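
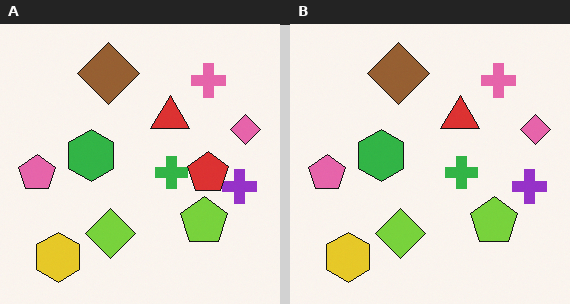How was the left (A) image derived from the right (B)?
Overlaid with an additional red pentagon.

A red pentagon appears in the left (A) image that is absent from the right (B).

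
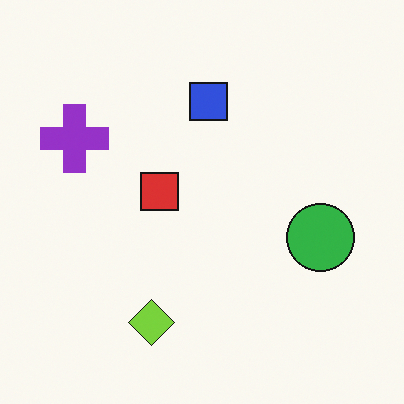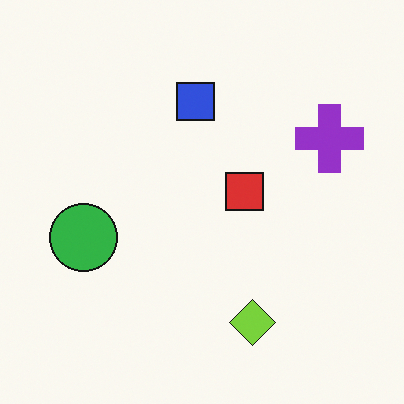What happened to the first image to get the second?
The image was flipped horizontally (left ↔ right).

The purple cross is in the left of the first image and the right of the second — shapes on opposite sides of the vertical midline have swapped in a mirror flip.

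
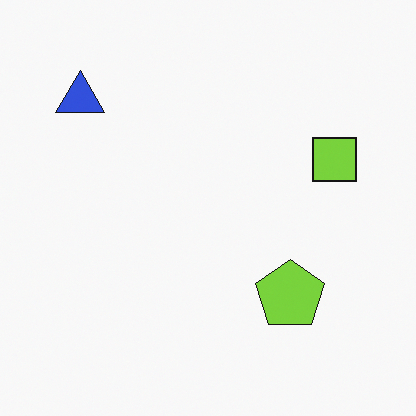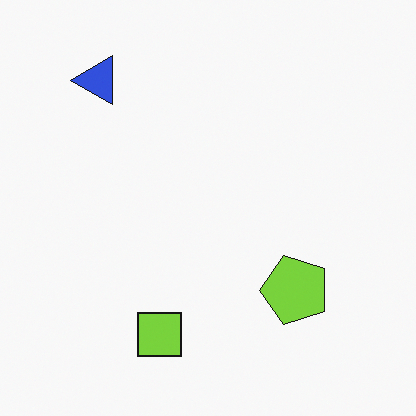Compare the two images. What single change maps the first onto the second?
The second image is the first transposed (reflected across the top-left ↔ bottom-right diagonal).

Shapes have swapped their row and column positions — what was in the top-right is now in the bottom-left — a diagonal reflection.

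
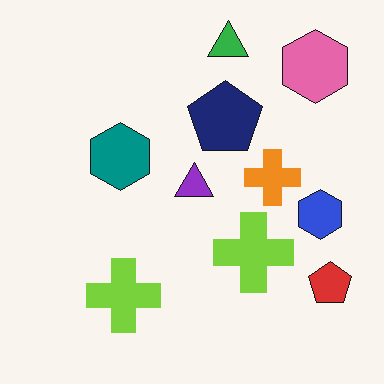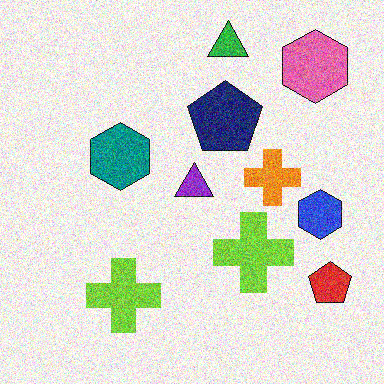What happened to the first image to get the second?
The transformation is: degraded with strong gaussian noise.

Random speckle covers the whole image, including the flat background.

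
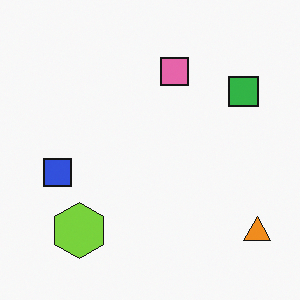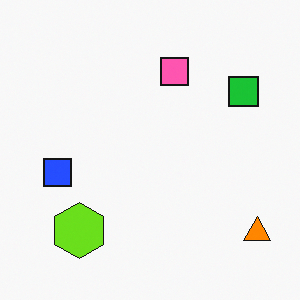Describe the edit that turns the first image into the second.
The transformation is: slightly oversaturated.

All colors are more vivid — a global saturation change.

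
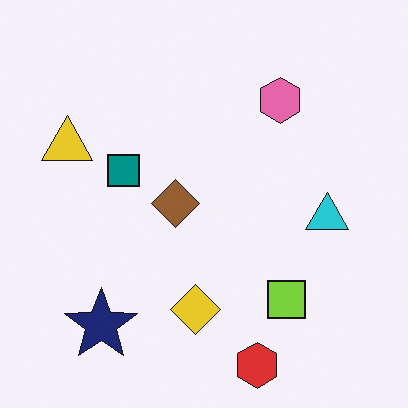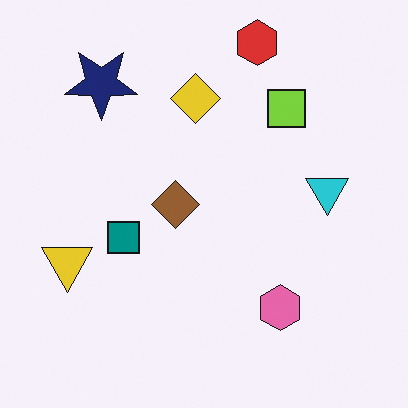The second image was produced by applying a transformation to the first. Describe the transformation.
The image was flipped vertically (top ↔ bottom).

The red hexagon is in the bottom of the first image and the top of the second — shapes on opposite sides of the horizontal midline have swapped in a mirror flip.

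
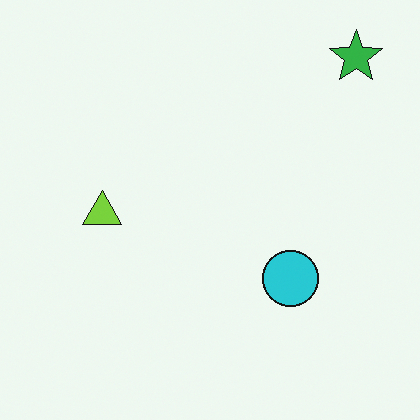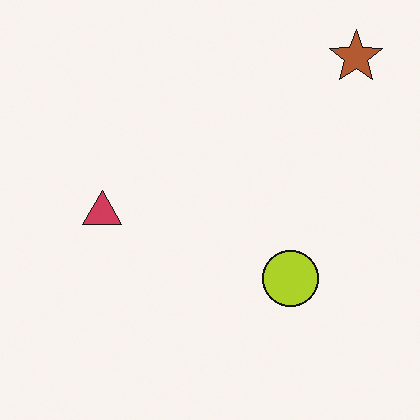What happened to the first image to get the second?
This is the original image hue-shifted by a large amount.

Every shape's color has rotated by the same amount around the hue wheel — a uniform hue shift.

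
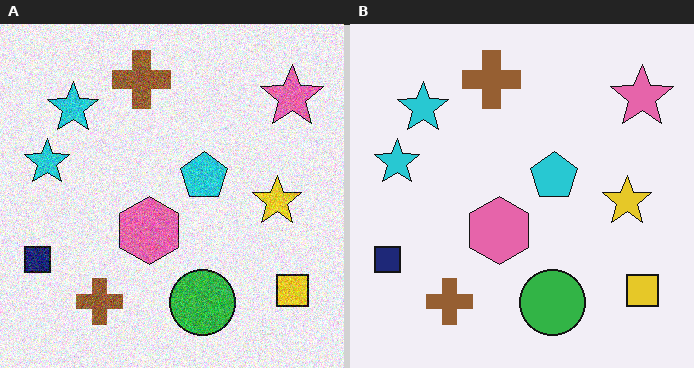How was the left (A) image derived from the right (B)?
The transformation is: degraded with moderate additive noise.

Random speckle covers the whole image, including the flat background.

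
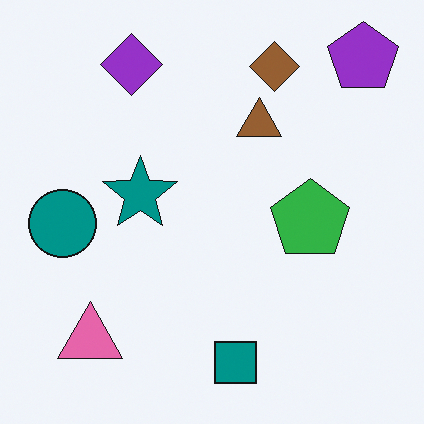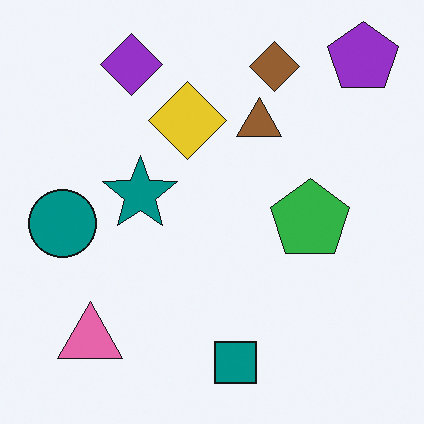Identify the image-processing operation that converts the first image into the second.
It was overlaid with an additional yellow diamond.

A yellow diamond appears in the second image that is absent from the first.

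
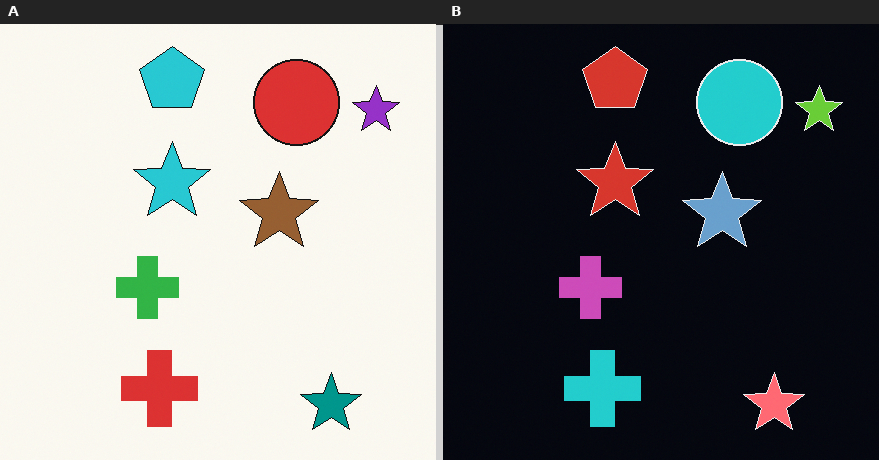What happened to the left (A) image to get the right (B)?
Color-inverted (negative).

The light background has become dark and every shape's color is its complement — a photographic negative.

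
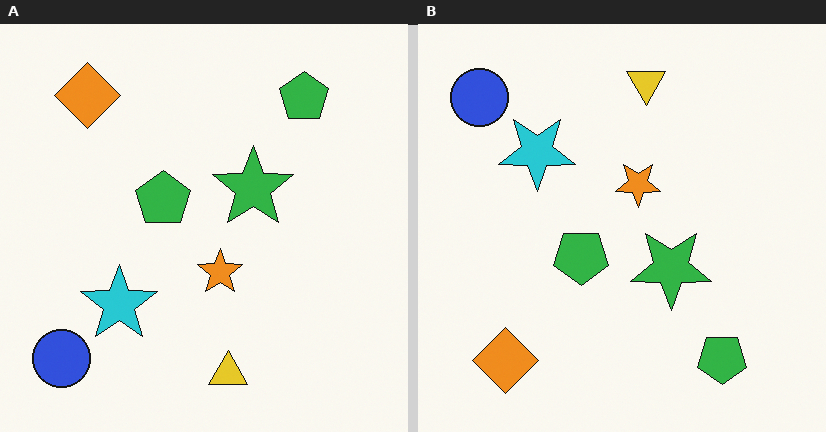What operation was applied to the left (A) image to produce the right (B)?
The transformation is: flipped vertically (top ↔ bottom).

The yellow triangle is in the bottom of the left (A) image and the top of the right (B) — shapes on opposite sides of the horizontal midline have swapped in a mirror flip.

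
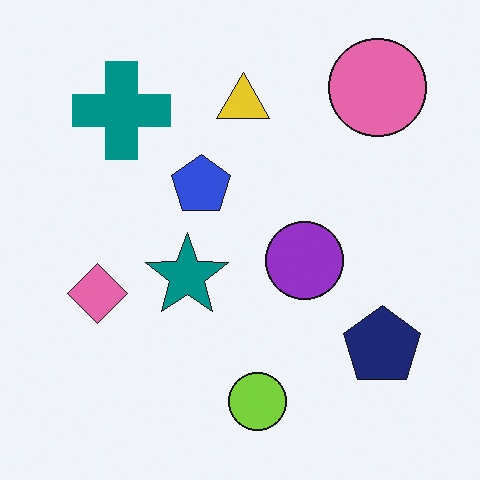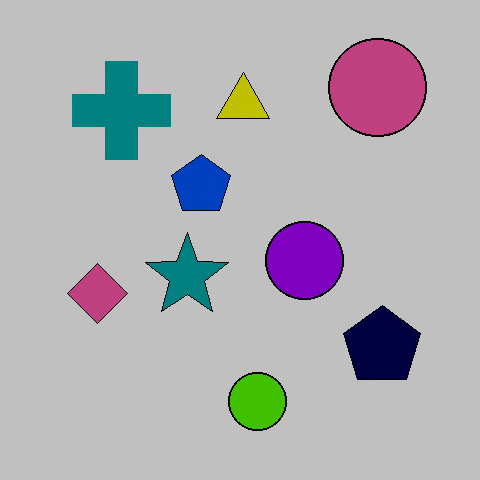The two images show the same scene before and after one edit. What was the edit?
The transformation is: aggressively posterized.

Each flat color has snapped to a coarser quantized level — most visibly, the near-white background has dropped to a flat grey.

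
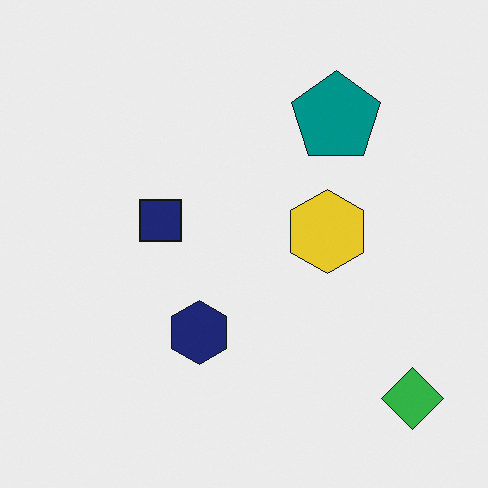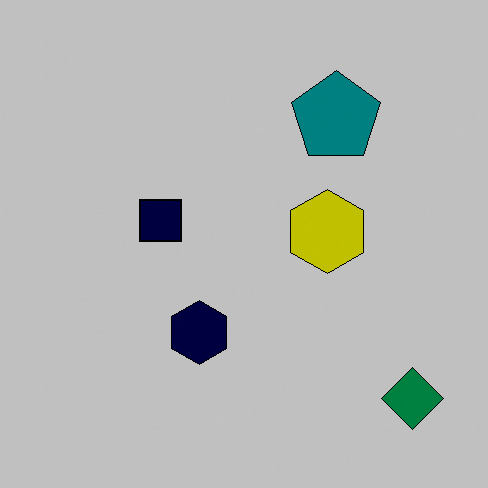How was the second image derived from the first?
It was aggressively posterized.

Each flat color has snapped to a coarser quantized level — most visibly, the near-white background has dropped to a flat grey.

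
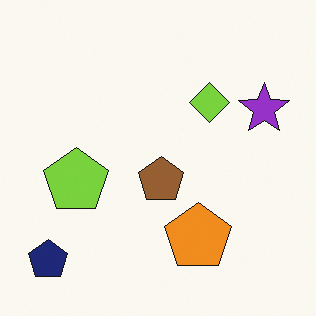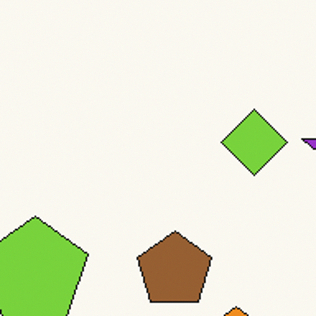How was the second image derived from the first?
Cropped to a noticeably smaller region and rescaled.

The visible shapes are larger and the field of view is narrower; shapes near the original edges may be partly or wholly outside the frame — a crop-and-rescale.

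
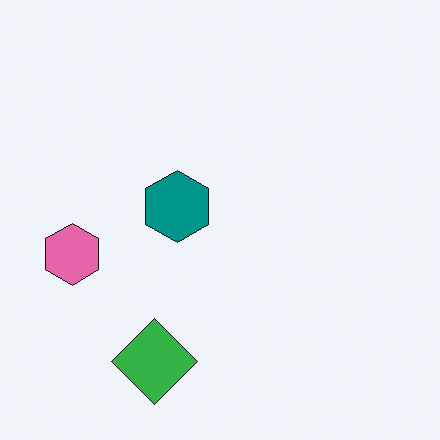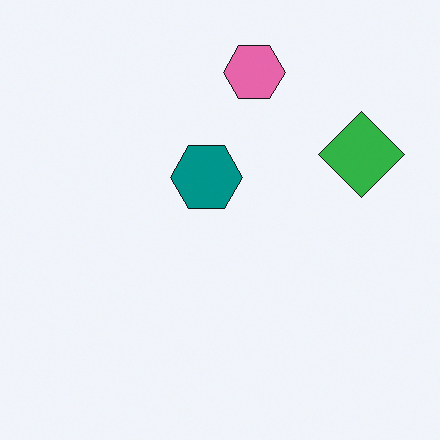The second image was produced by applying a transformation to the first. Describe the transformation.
Transposed (reflected across the top-left ↔ bottom-right diagonal).

Shapes have swapped their row and column positions — what was in the top-right is now in the bottom-left — a diagonal reflection.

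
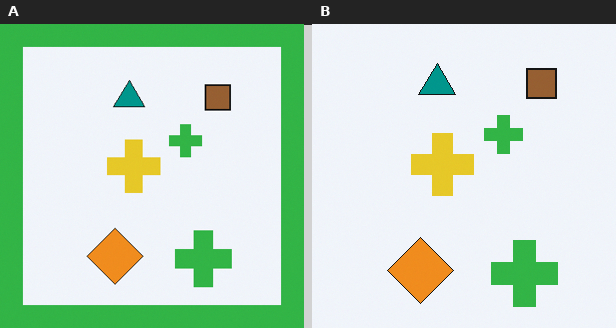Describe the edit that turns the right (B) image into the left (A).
The image was framed with a green border.

A solid green frame runs around the edge of the left (A) image, with the content slightly shrunk inside it.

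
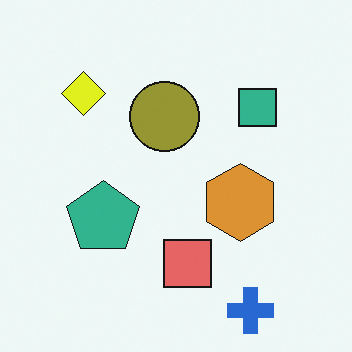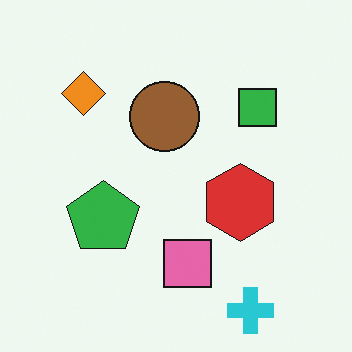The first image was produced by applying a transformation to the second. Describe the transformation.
The transformation is: hue-shifted by a small amount.

Every shape's color has rotated by the same amount around the hue wheel — a uniform hue shift.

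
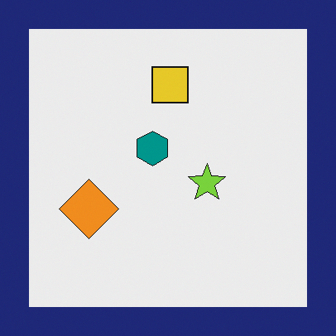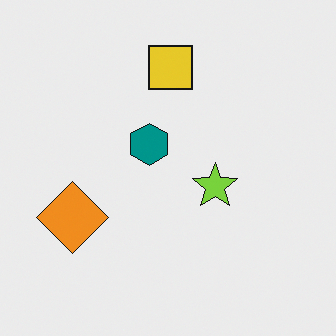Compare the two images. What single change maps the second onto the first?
The transformation is: framed with a navy border.

A solid navy frame runs around the edge of the first image, with the content slightly shrunk inside it.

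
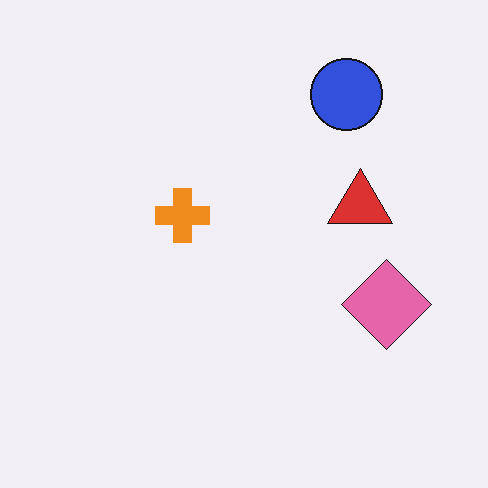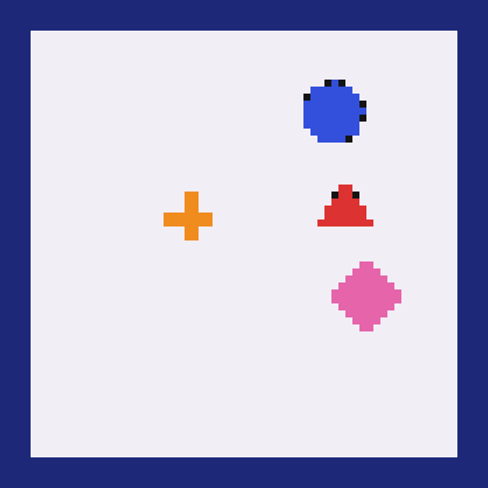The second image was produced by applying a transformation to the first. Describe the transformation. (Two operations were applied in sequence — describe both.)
The second image is the first moderately pixelated, then framed with a navy border.

Shapes are reduced to large square blocks; fine edges and outlines are lost — a downscale-then-upscale (mosaic) effect. A solid navy frame runs around the edge of the second image, with the content slightly shrunk inside it.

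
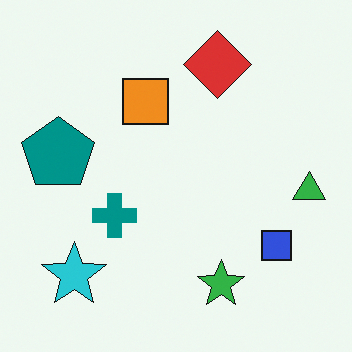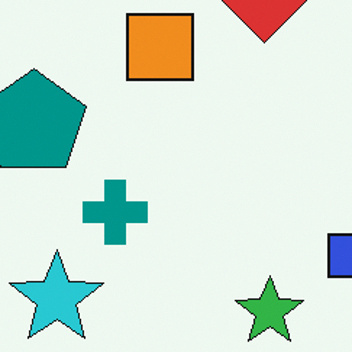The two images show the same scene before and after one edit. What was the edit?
It was cropped to a modestly smaller region and rescaled.

The visible shapes are larger and the field of view is narrower; shapes near the original edges may be partly or wholly outside the frame — a crop-and-rescale.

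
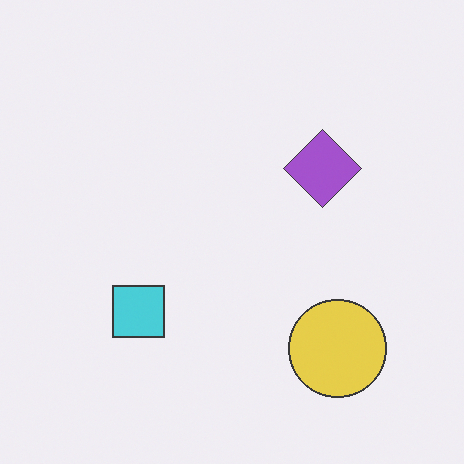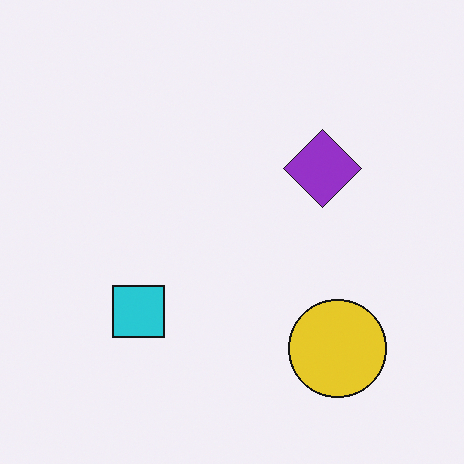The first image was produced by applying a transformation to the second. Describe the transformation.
The transformation is: given slightly reduced contrast.

Tones are pushed toward mid-grey across the whole image — a global contrast change.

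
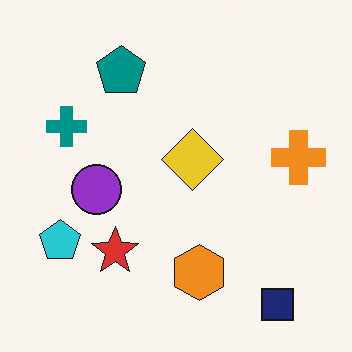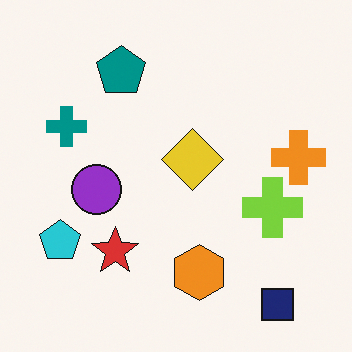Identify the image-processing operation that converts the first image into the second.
This is the original image overlaid with an additional lime cross.

A lime cross appears in the second image that is absent from the first.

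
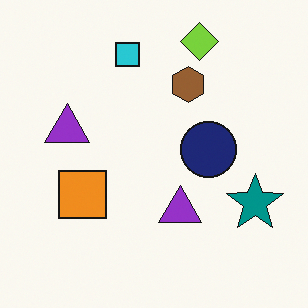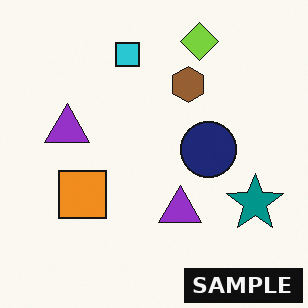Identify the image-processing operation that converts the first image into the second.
The second image is the first watermarked with the text "SAMPLE" in the lower-right corner.

A dark label reading "SAMPLE" appears in the lower-right corner.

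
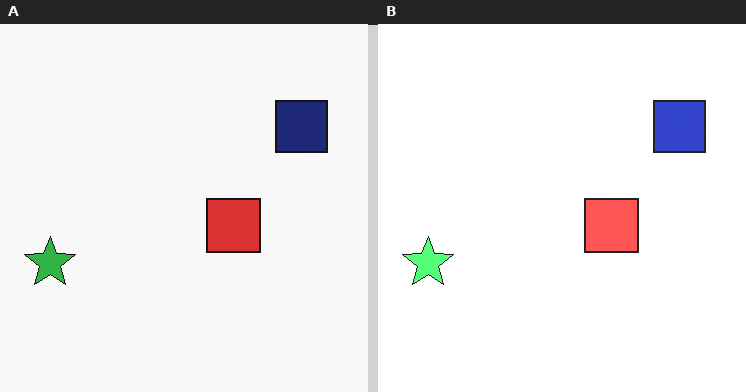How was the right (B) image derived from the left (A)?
Brightened a lot.

Every pixel — background and shapes alike — is uniformly brightened.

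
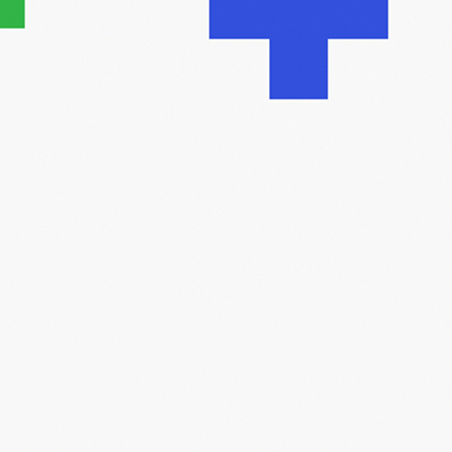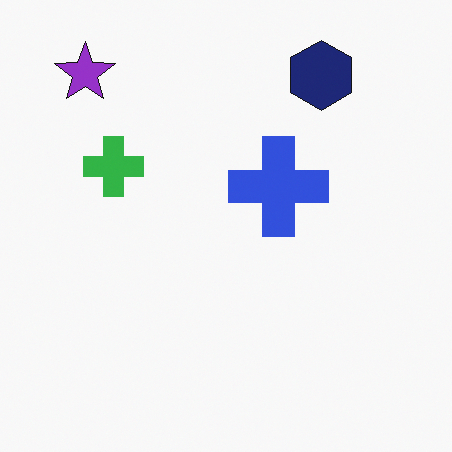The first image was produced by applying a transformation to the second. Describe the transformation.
The transformation is: cropped to a noticeably smaller region and rescaled.

The visible shapes are larger and the field of view is narrower; shapes near the original edges may be partly or wholly outside the frame — a crop-and-rescale.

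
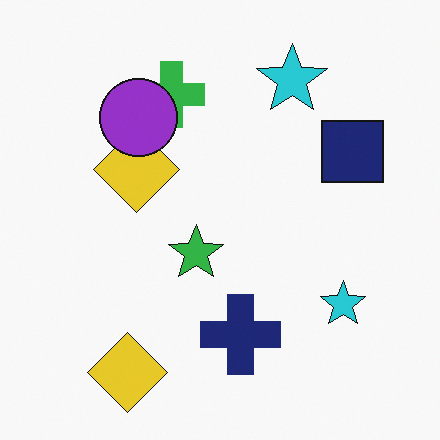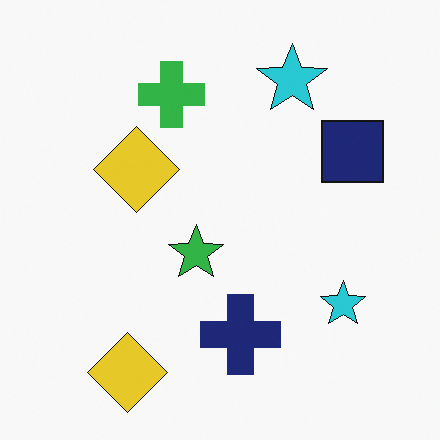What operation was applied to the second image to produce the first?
It was overlaid with an additional purple circle.

A purple circle appears in the first image that is absent from the second.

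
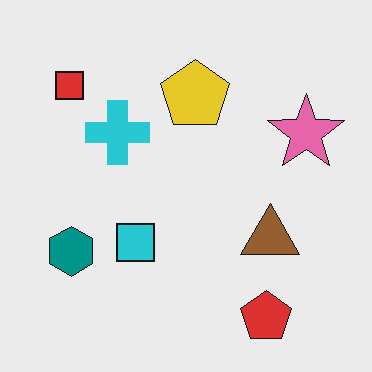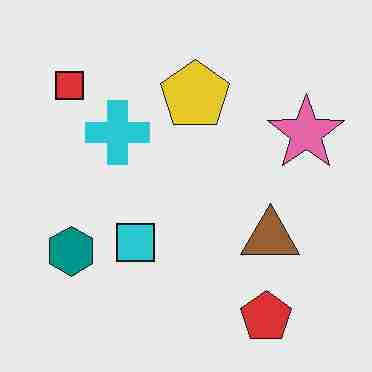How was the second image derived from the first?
Heavily JPEG-compressed with obvious blocking artifacts.

Blocky 8×8 compression artifacts appear around shape edges and the flat background shows ringing — characteristic JPEG degradation.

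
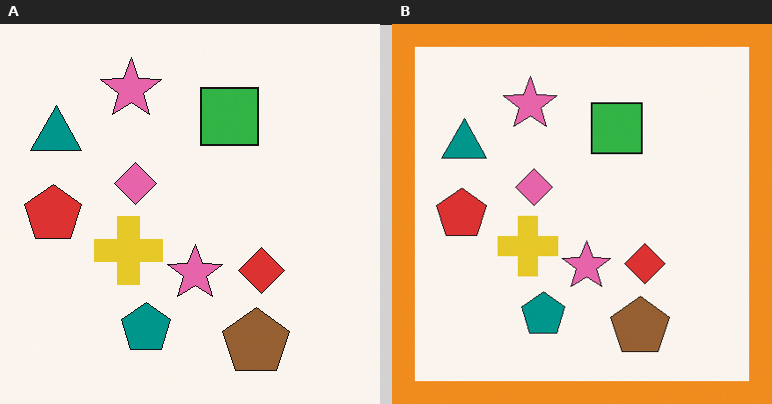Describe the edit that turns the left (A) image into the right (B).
It was framed with a orange border.

A solid orange frame runs around the edge of the right (B) image, with the content slightly shrunk inside it.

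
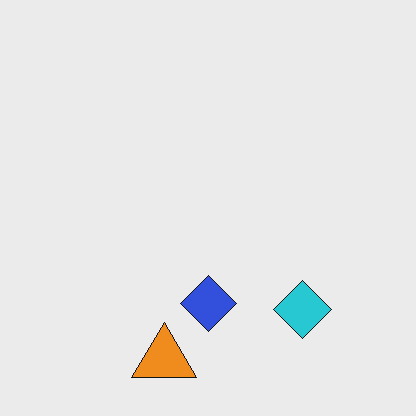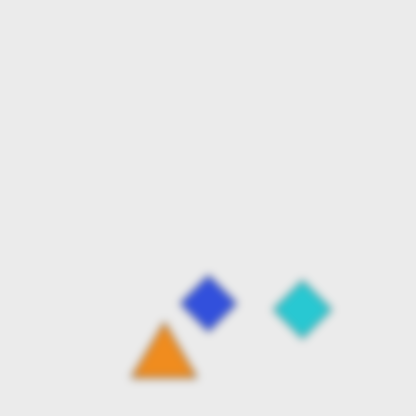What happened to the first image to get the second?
This is the original image moderately blurred.

Shape edges and outlines are uniformly softened across the whole image.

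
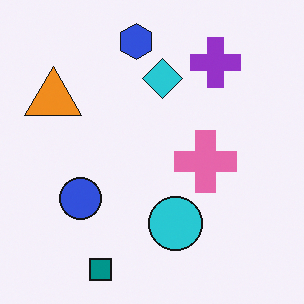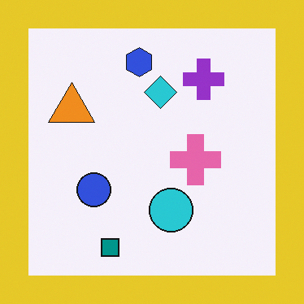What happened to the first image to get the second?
The second image is the first framed with a yellow border.

A solid yellow frame runs around the edge of the second image, with the content slightly shrunk inside it.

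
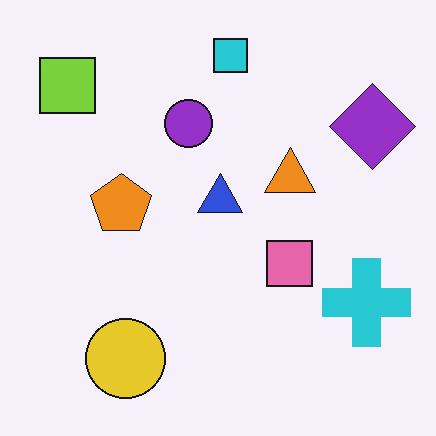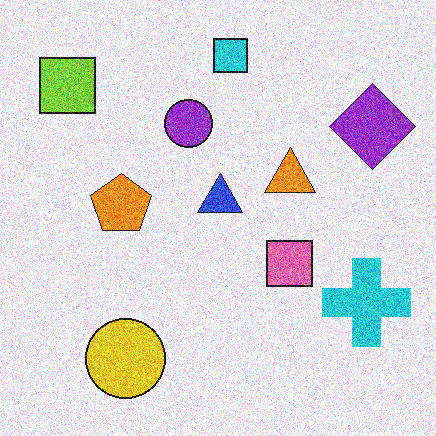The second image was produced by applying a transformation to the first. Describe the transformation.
The image was degraded with heavy additive noise.

Random speckle covers the whole image, including the flat background.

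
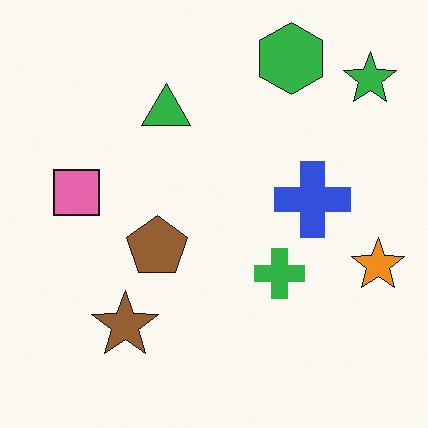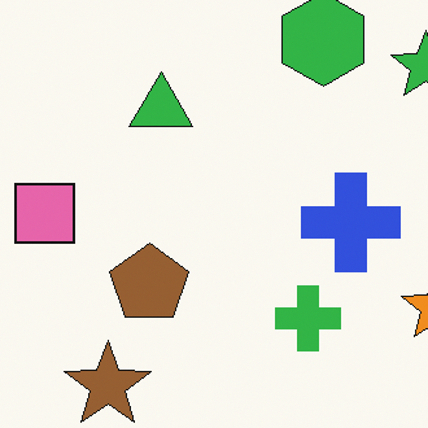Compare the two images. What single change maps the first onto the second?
Cropped to a modestly smaller region and rescaled.

The visible shapes are larger and the field of view is narrower; shapes near the original edges may be partly or wholly outside the frame — a crop-and-rescale.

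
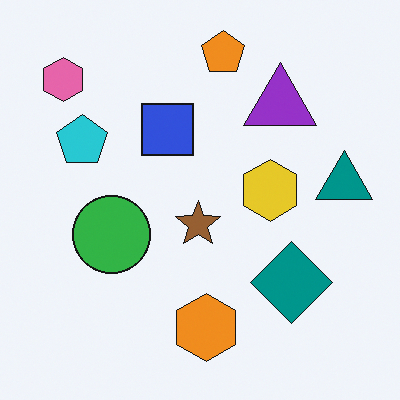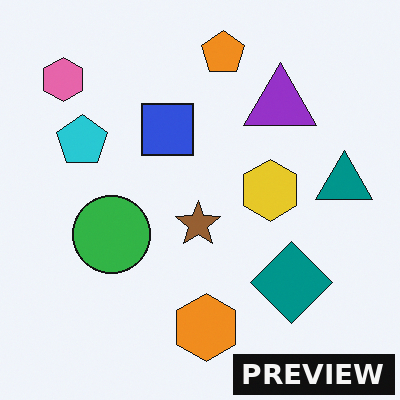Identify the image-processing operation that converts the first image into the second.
This is the original image watermarked with the text "PREVIEW" in the lower-right corner.

A dark label reading "PREVIEW" appears in the lower-right corner.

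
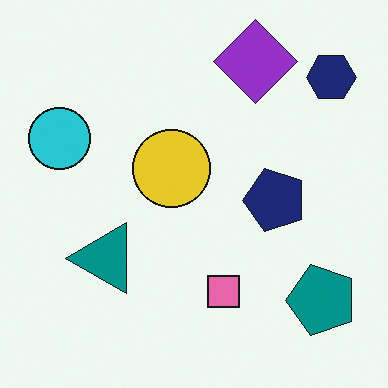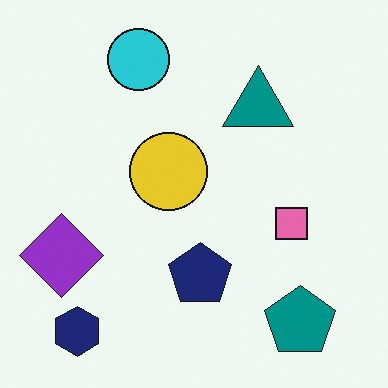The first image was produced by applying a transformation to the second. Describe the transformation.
The image was transposed (reflected across the top-left ↔ bottom-right diagonal).

Shapes have swapped their row and column positions — what was in the top-right is now in the bottom-left — a diagonal reflection.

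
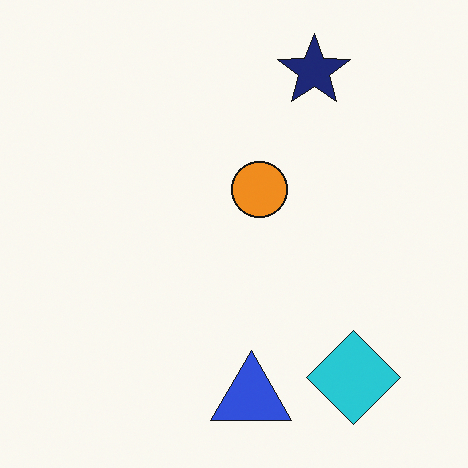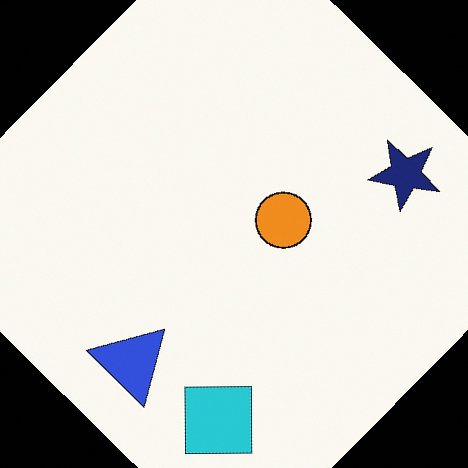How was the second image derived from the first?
It was rotated clockwise by a large amount — several tens of degrees.

Every shape is tilted by the same angle and the image corners show triangular fill wedges — a whole-image rotation by a non-right angle.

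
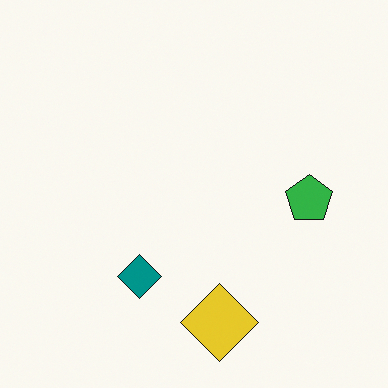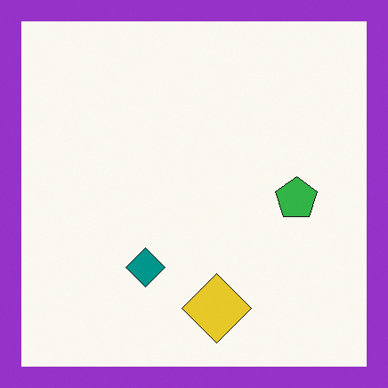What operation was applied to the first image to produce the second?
It was framed with a purple border.

A solid purple frame runs around the edge of the second image, with the content slightly shrunk inside it.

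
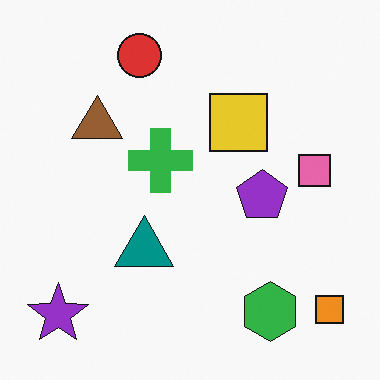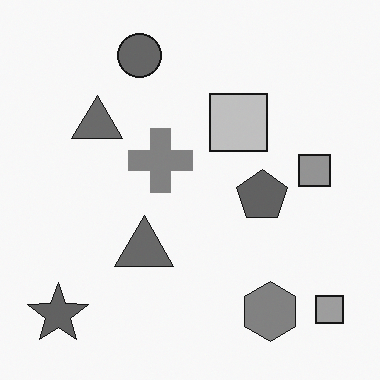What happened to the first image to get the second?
It was converted to grayscale.

All color is removed — every shape is now a shade of grey.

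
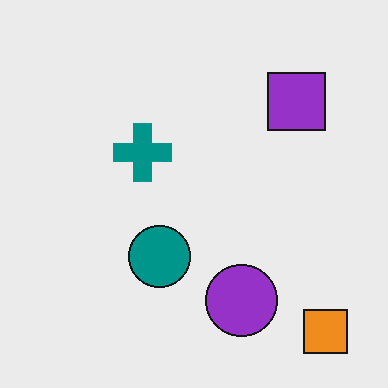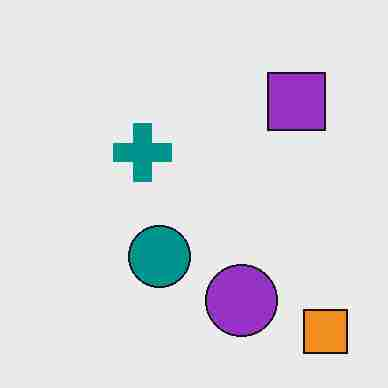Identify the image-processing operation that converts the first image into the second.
The second image is the first degraded with heavy JPEG compression.

Blocky 8×8 compression artifacts appear around shape edges and the flat background shows ringing — characteristic JPEG degradation.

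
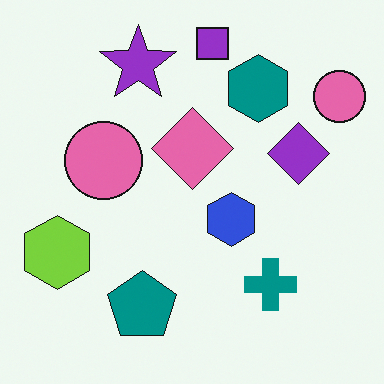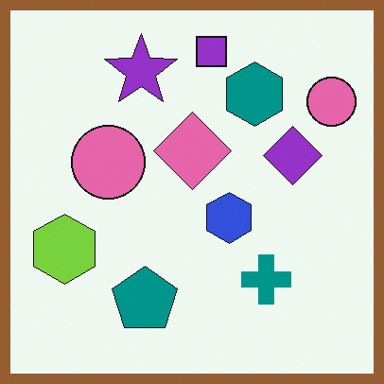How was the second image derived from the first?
The second image is the first framed with a brown border.

A solid brown frame runs around the edge of the second image, with the content slightly shrunk inside it.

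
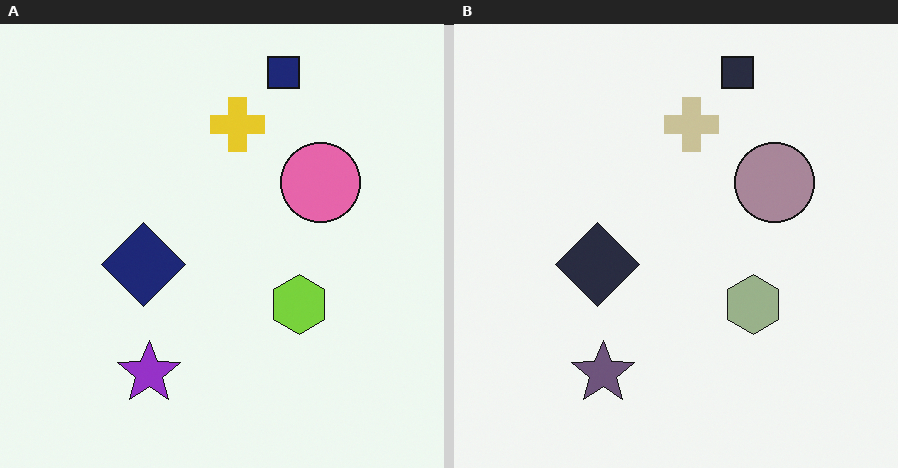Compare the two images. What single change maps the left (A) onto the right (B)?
Made much more muted (saturation change).

All colors are more muted and greyish — a global saturation change.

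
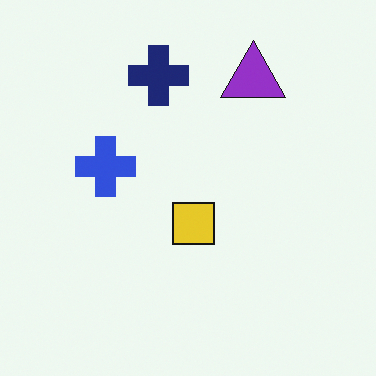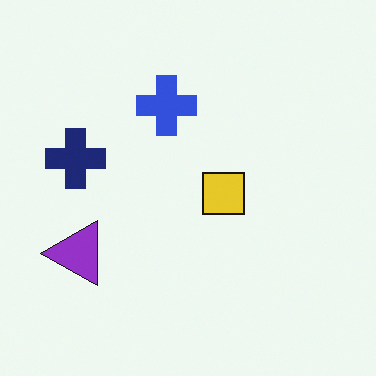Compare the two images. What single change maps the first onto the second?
The image was transposed (reflected across the top-left ↔ bottom-right diagonal).

Shapes have swapped their row and column positions — what was in the top-right is now in the bottom-left — a diagonal reflection.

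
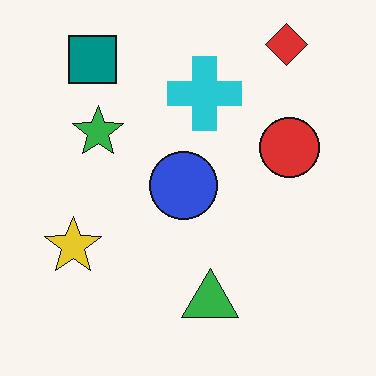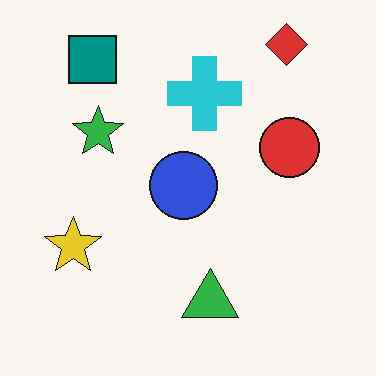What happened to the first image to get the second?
The image was JPEG-compressed with visible artifacts.

Blocky 8×8 compression artifacts appear around shape edges and the flat background shows ringing — characteristic JPEG degradation.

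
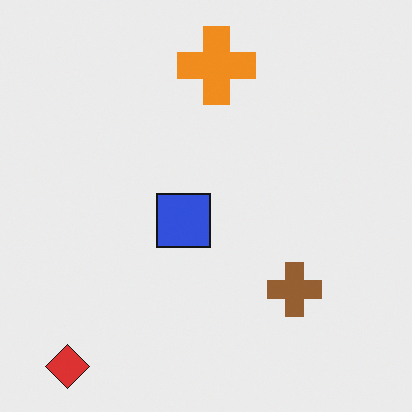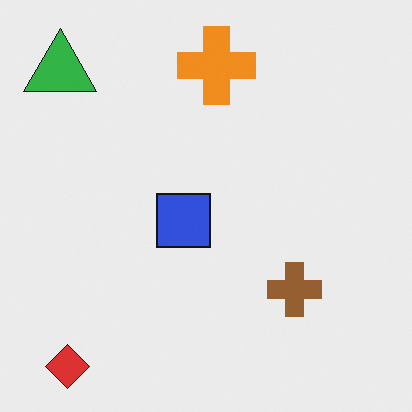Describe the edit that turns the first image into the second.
This is the original image overlaid with an additional green triangle.

A green triangle appears in the second image that is absent from the first.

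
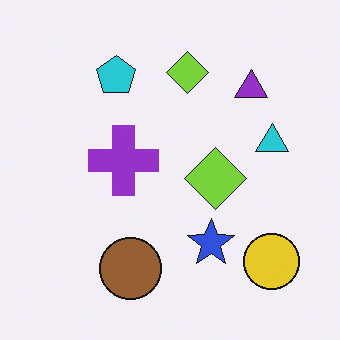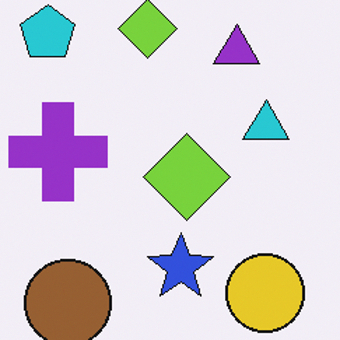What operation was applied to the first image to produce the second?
The transformation is: cropped to a modestly smaller region and rescaled.

The visible shapes are larger and the field of view is narrower; shapes near the original edges may be partly or wholly outside the frame — a crop-and-rescale.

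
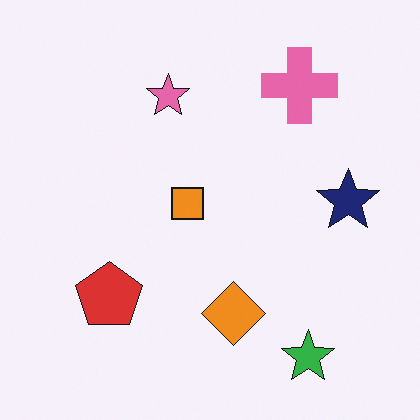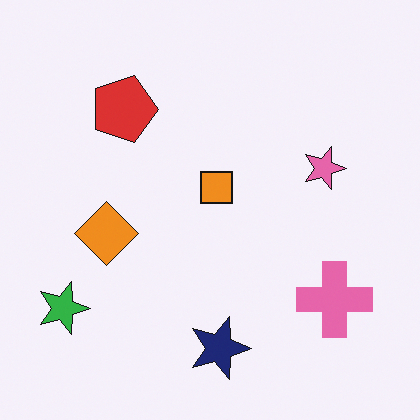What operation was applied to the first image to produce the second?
Rotated 90° clockwise.

The green star sits in the bottom-right of the first image and the bottom-left of the second — consistent with a whole-image 90° clockwise rotation.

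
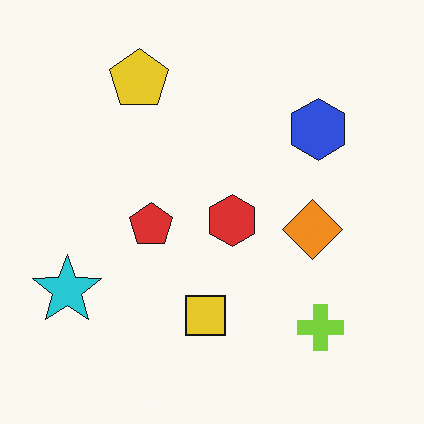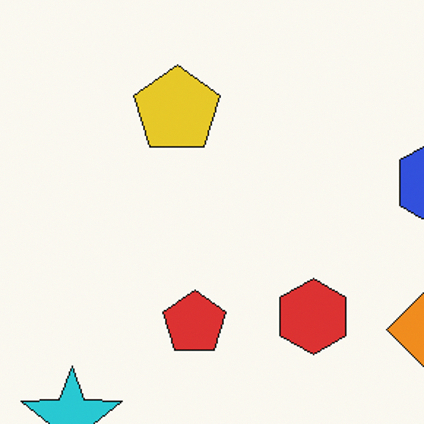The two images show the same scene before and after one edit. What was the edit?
It was cropped to a modestly smaller region and rescaled.

The visible shapes are larger and the field of view is narrower; shapes near the original edges may be partly or wholly outside the frame — a crop-and-rescale.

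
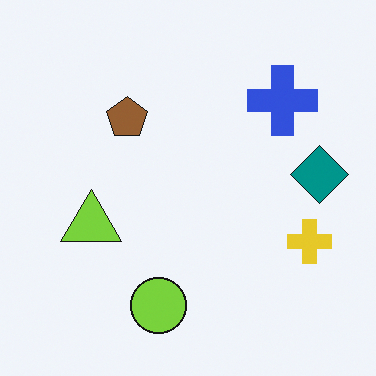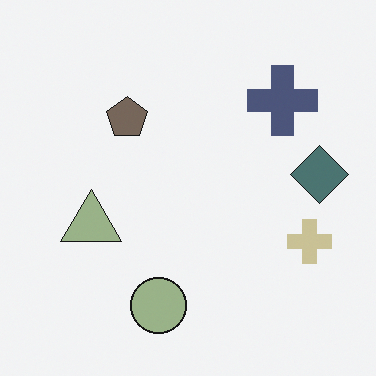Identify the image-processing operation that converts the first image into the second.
The second image is the first made much more muted (saturation change).

All colors are more muted and greyish — a global saturation change.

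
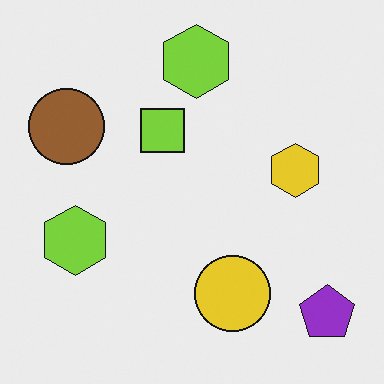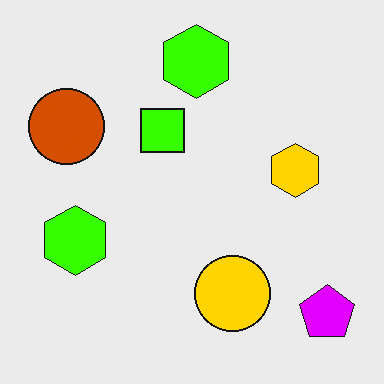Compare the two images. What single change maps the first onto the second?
The transformation is: made much more vivid (saturation change).

All colors are more vivid — a global saturation change.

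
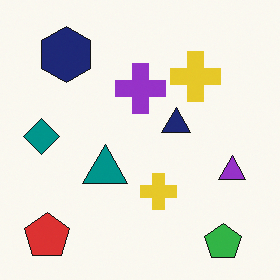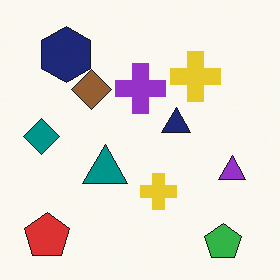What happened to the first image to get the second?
The image was overlaid with an additional brown diamond.

A brown diamond appears in the second image that is absent from the first.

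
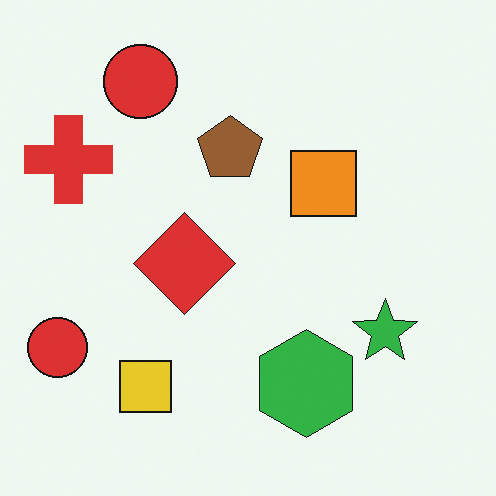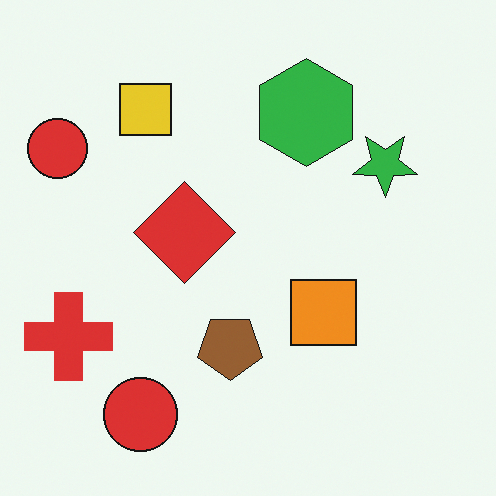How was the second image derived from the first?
It was flipped vertically (top ↔ bottom).

The yellow square is in the bottom-left of the first image and the top-left of the second — shapes on opposite sides of the horizontal midline have swapped in a mirror flip.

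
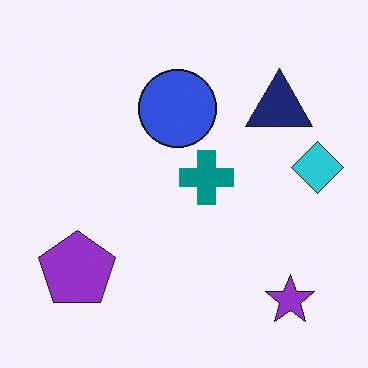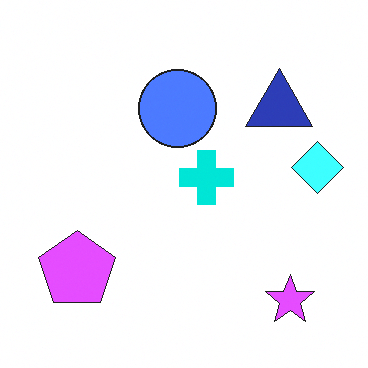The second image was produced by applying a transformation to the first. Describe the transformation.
The image was noticeably brightened.

Every pixel — background and shapes alike — is uniformly brightened.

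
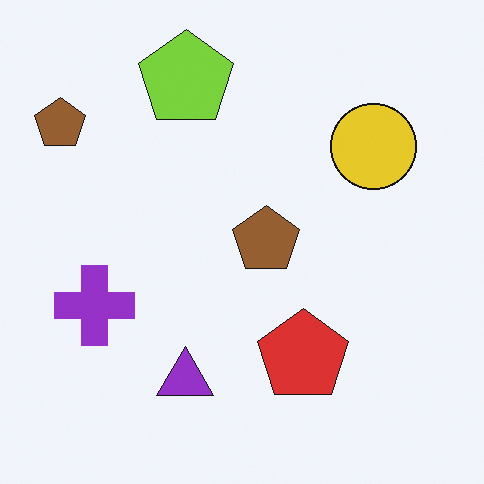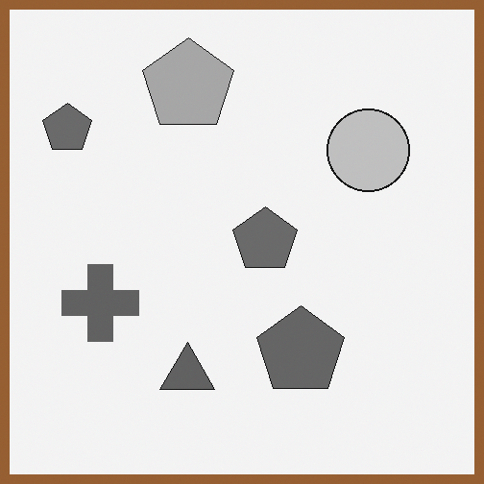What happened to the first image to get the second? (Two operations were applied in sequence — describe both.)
The transformation is: converted to grayscale, then framed with a brown border.

All color is removed — every shape is now a shade of grey. A solid brown frame runs around the edge of the second image, with the content slightly shrunk inside it.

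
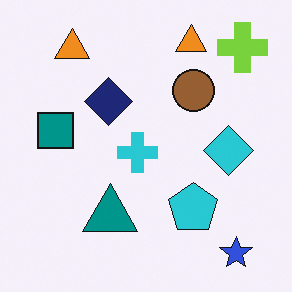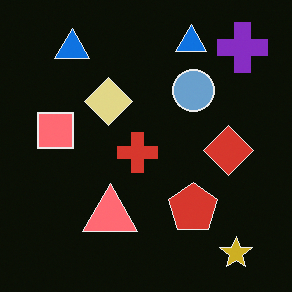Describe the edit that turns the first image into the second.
The image was color-inverted (negative).

The light background has become dark and every shape's color is its complement — a photographic negative.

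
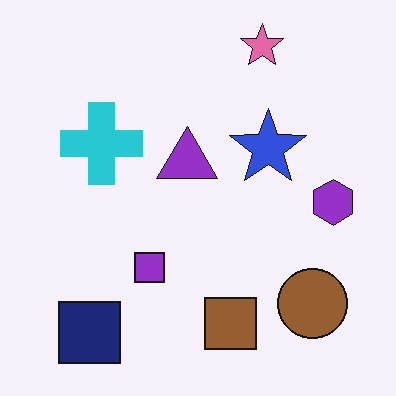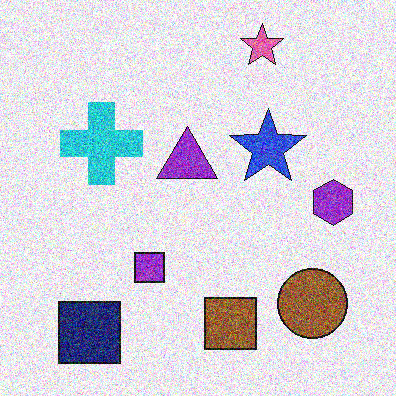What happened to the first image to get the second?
This is the original image degraded with heavy additive noise.

Random speckle covers the whole image, including the flat background.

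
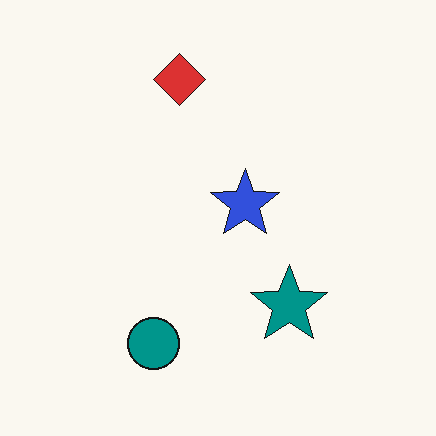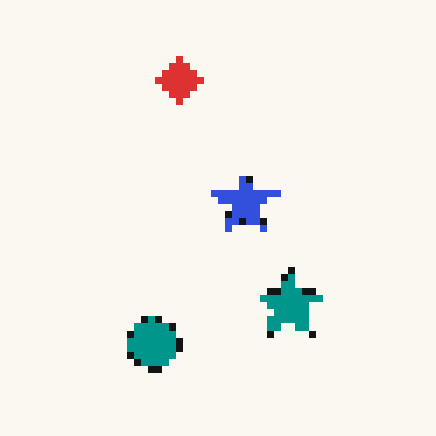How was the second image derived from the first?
The second image is the first pixelated into visible square blocks.

Shapes are reduced to large square blocks; fine edges and outlines are lost — a downscale-then-upscale (mosaic) effect.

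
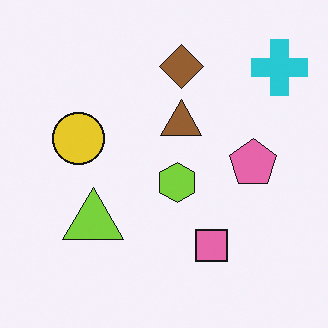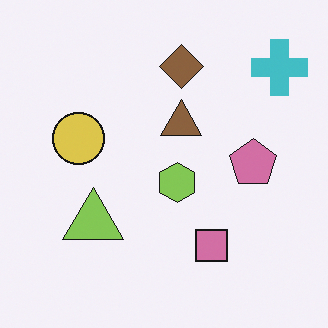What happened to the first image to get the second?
The transformation is: slightly desaturated.

All colors are more muted and greyish — a global saturation change.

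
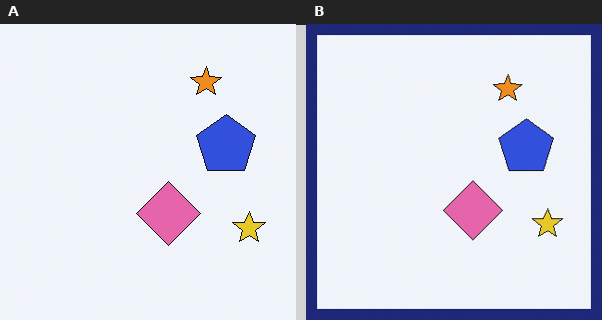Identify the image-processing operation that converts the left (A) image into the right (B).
The transformation is: framed with a navy border.

A solid navy frame runs around the edge of the right (B) image, with the content slightly shrunk inside it.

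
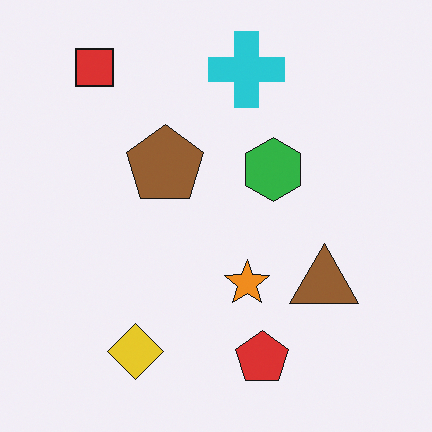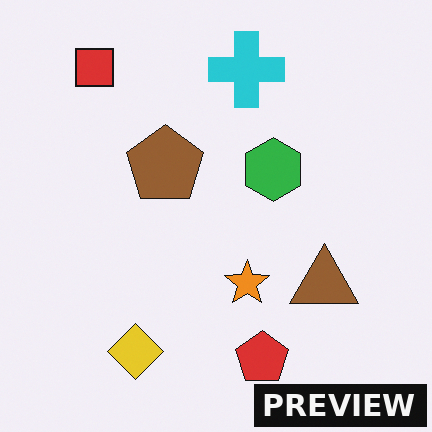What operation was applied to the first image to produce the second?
This is the original image watermarked with the text "PREVIEW" in the lower-right corner.

A dark label reading "PREVIEW" appears in the lower-right corner.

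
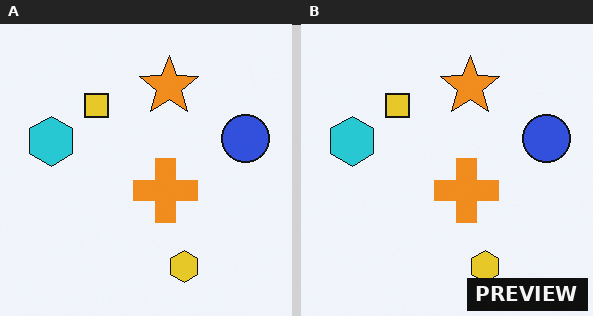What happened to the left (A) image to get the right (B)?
The image was watermarked with the text "PREVIEW" in the lower-right corner.

A dark label reading "PREVIEW" appears in the lower-right corner.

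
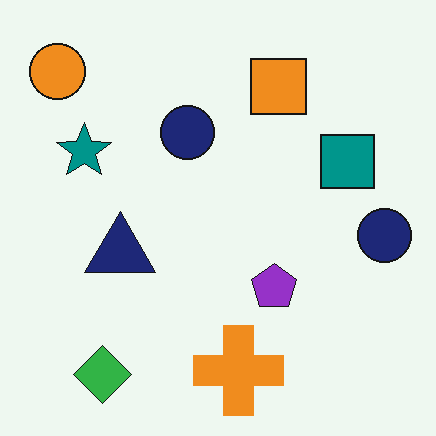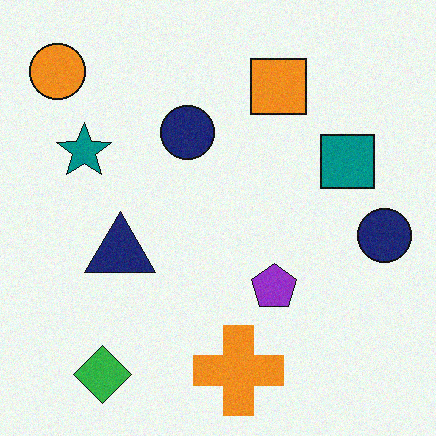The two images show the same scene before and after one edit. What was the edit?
Degraded with subtle gaussian noise.

Random speckle covers the whole image, including the flat background.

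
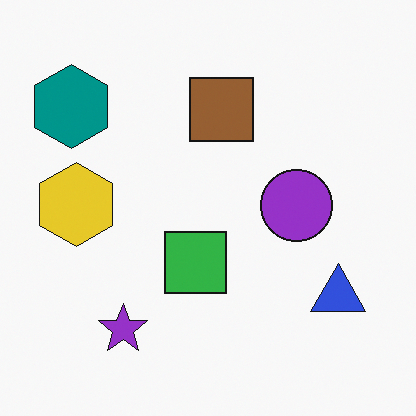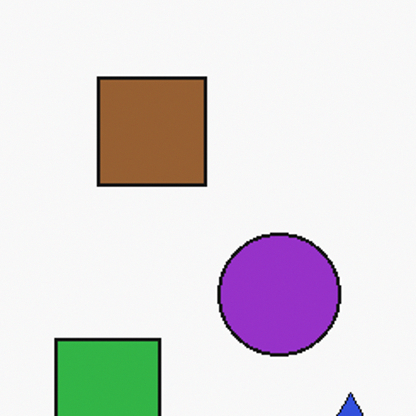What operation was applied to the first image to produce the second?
It was cropped to a noticeably smaller region and rescaled.

The visible shapes are larger and the field of view is narrower; shapes near the original edges may be partly or wholly outside the frame — a crop-and-rescale.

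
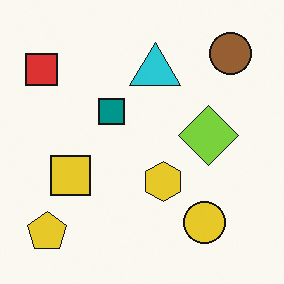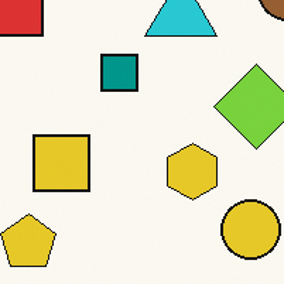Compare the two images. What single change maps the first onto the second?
This is the original image cropped to a modestly smaller region and rescaled.

The visible shapes are larger and the field of view is narrower; shapes near the original edges may be partly or wholly outside the frame — a crop-and-rescale.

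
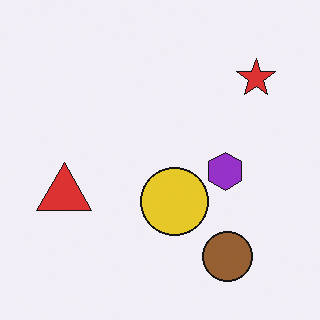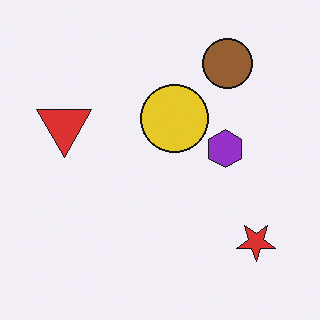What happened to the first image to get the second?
The image was flipped vertically (top ↔ bottom).

The brown circle is in the bottom-right of the first image and the top-right of the second — shapes on opposite sides of the horizontal midline have swapped in a mirror flip.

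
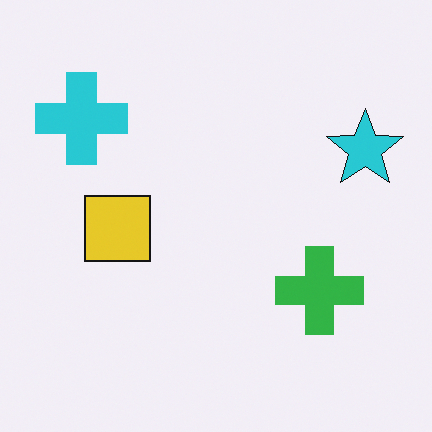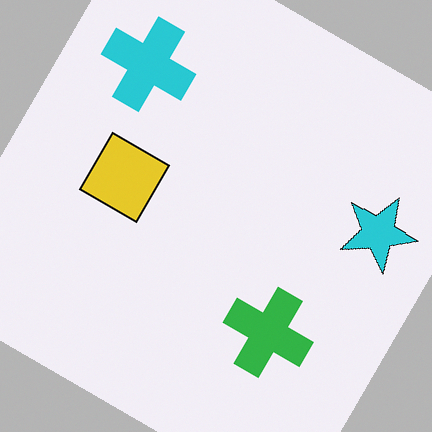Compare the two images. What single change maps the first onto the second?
It was rotated clockwise by a large amount — several tens of degrees.

Every shape is tilted by the same angle and the image corners show triangular fill wedges — a whole-image rotation by a non-right angle.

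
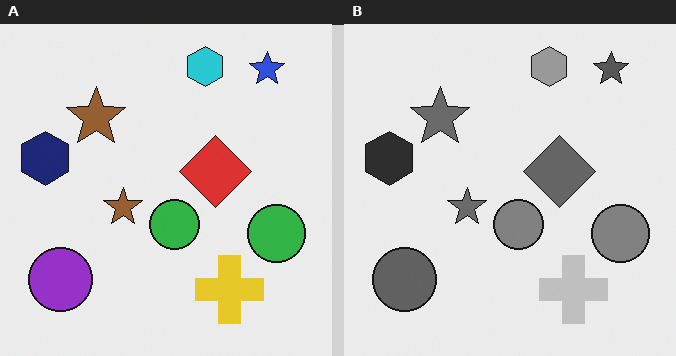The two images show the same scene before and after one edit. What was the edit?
The right (B) image is the left (A) converted to grayscale.

All color is removed — every shape is now a shade of grey.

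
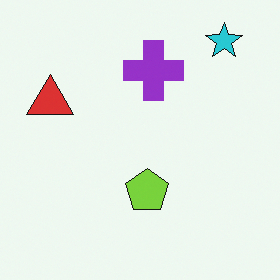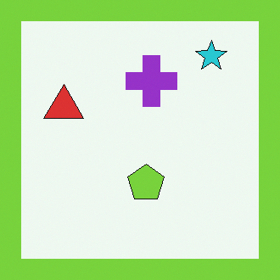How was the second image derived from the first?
Framed with a lime border.

A solid lime frame runs around the edge of the second image, with the content slightly shrunk inside it.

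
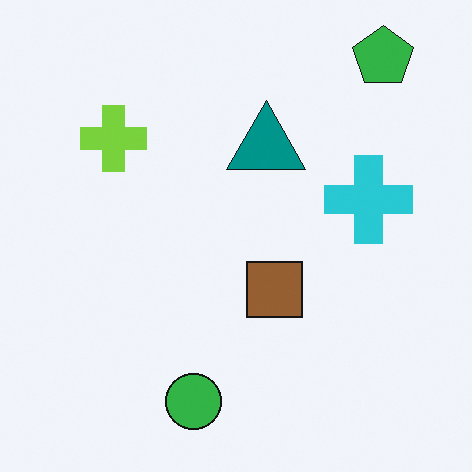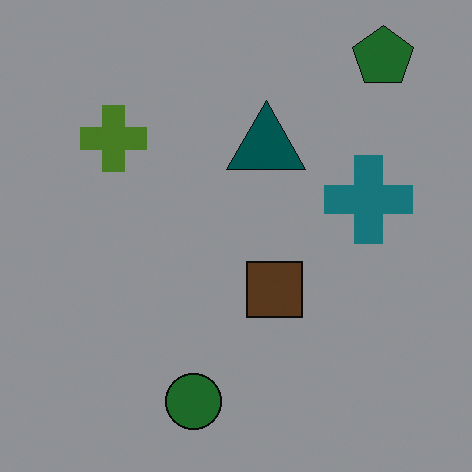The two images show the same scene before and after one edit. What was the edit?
Noticeably darkened.

Every pixel — background and shapes alike — is uniformly darkened.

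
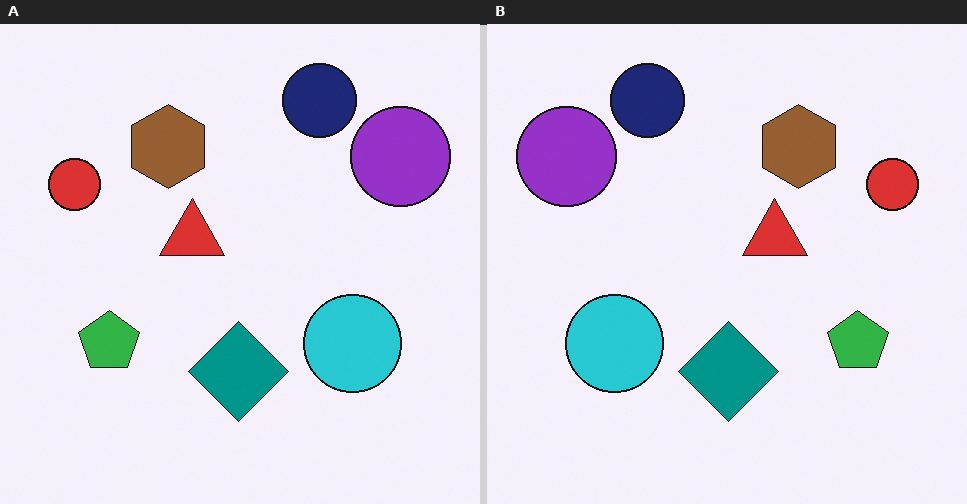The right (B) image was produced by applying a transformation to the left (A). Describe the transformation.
Flipped horizontally (left ↔ right).

The red circle is in the left of the left (A) image and the right of the right (B) — shapes on opposite sides of the vertical midline have swapped in a mirror flip.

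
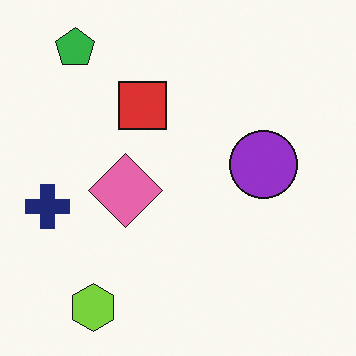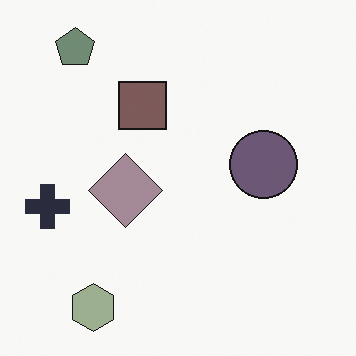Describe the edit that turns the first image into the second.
The second image is the first heavily desaturated.

All colors are more muted and greyish — a global saturation change.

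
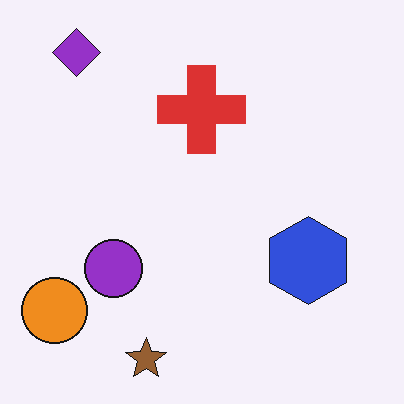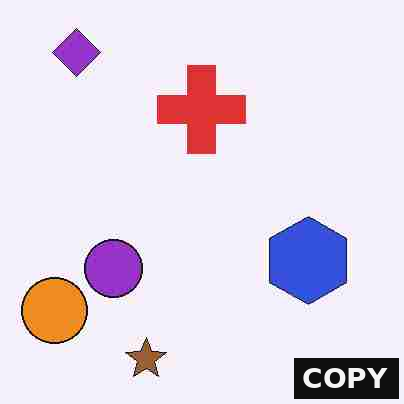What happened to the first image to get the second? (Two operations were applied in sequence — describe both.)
The image was heavily JPEG-compressed with obvious blocking artifacts, then watermarked with the text "COPY" in the lower-right corner.

Blocky 8×8 compression artifacts appear around shape edges and the flat background shows ringing — characteristic JPEG degradation. A dark label reading "COPY" appears in the lower-right corner.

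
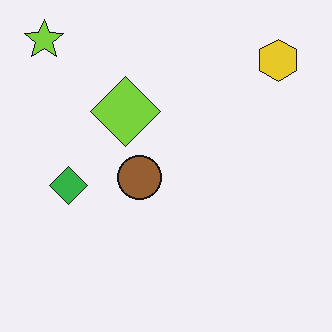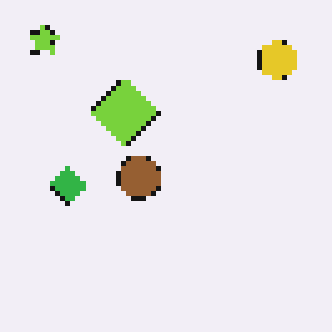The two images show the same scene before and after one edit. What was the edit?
The transformation is: mildly pixelated.

Shapes are reduced to large square blocks; fine edges and outlines are lost — a downscale-then-upscale (mosaic) effect.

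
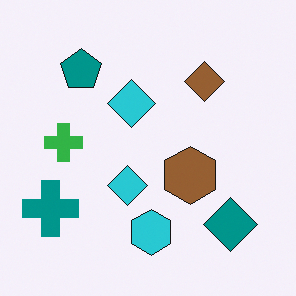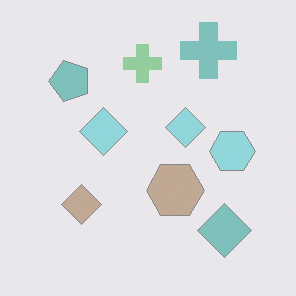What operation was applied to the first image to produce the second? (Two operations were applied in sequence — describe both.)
The second image is the first transposed (reflected across the top-left ↔ bottom-right diagonal), then washed out (contrast reduced).

Shapes have swapped their row and column positions — what was in the top-right is now in the bottom-left — a diagonal reflection. Tones are pushed toward mid-grey across the whole image — a global contrast change.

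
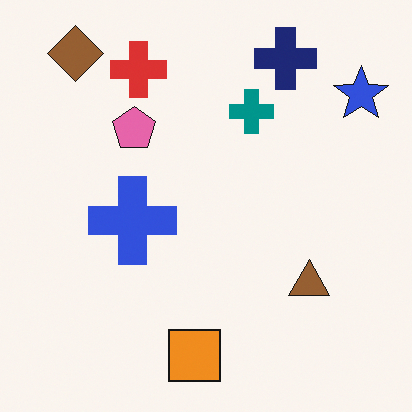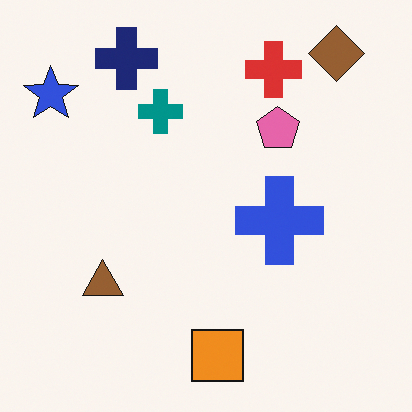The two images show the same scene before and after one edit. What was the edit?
The second image is the first flipped horizontally (left ↔ right).

The blue star is in the top-right of the first image and the top-left of the second — shapes on opposite sides of the vertical midline have swapped in a mirror flip.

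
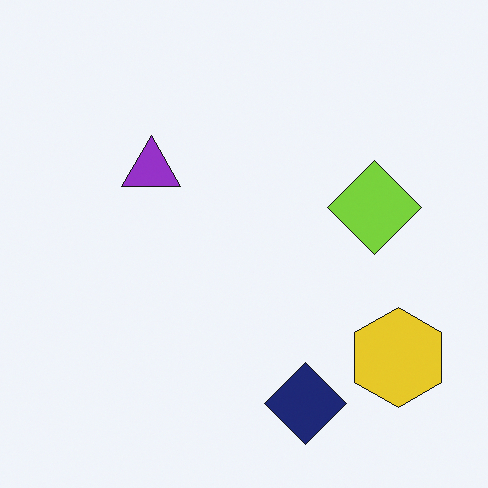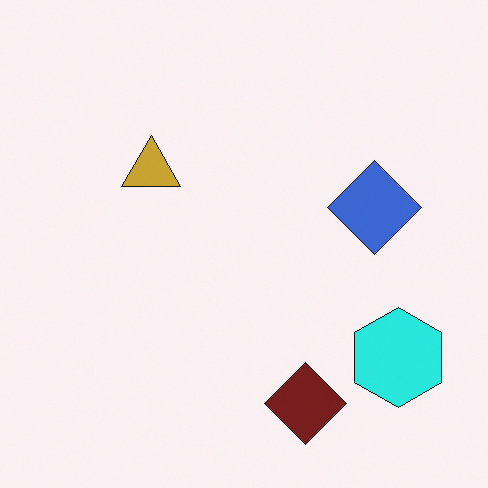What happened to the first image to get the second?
The second image is the first hue-shifted by a moderate amount.

Every shape's color has rotated by the same amount around the hue wheel — a uniform hue shift.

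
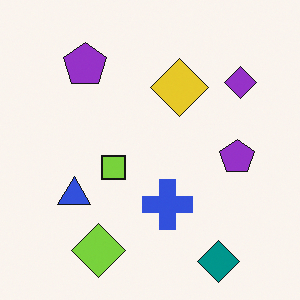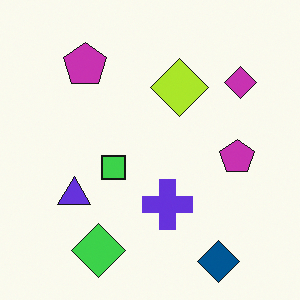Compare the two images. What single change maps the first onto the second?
The transformation is: hue-shifted by a small amount.

Every shape's color has rotated by the same amount around the hue wheel — a uniform hue shift.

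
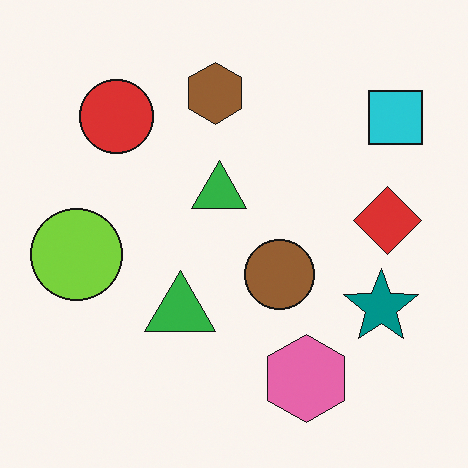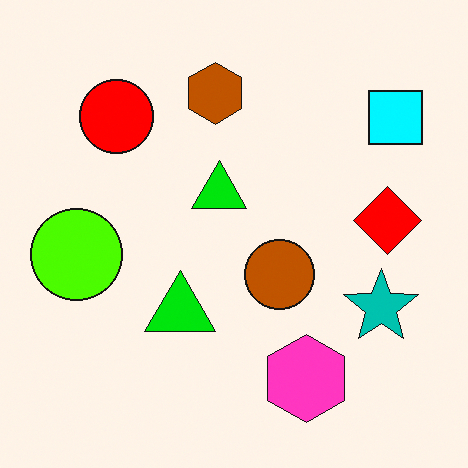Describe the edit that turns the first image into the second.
The transformation is: heavily oversaturated.

All colors are more vivid — a global saturation change.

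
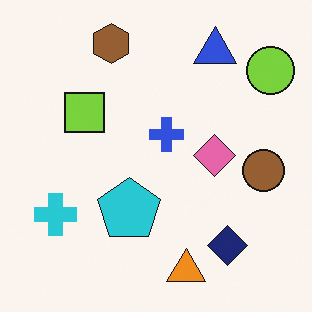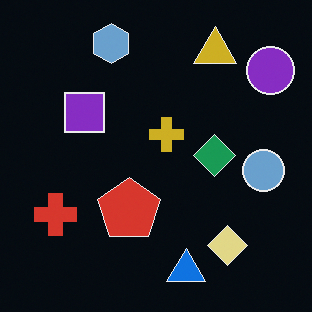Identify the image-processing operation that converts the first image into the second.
This is the original image color-inverted (negative).

The light background has become dark and every shape's color is its complement — a photographic negative.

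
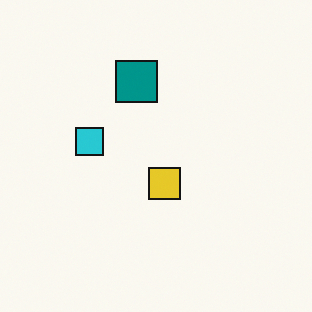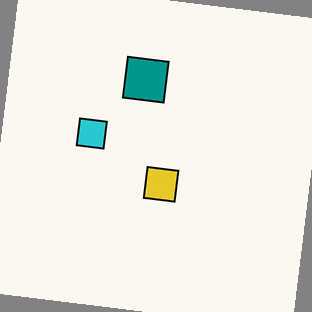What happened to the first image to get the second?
It was rotated clockwise by a few degrees.

Every shape is tilted by the same angle and the image corners show triangular fill wedges — a whole-image rotation by a non-right angle.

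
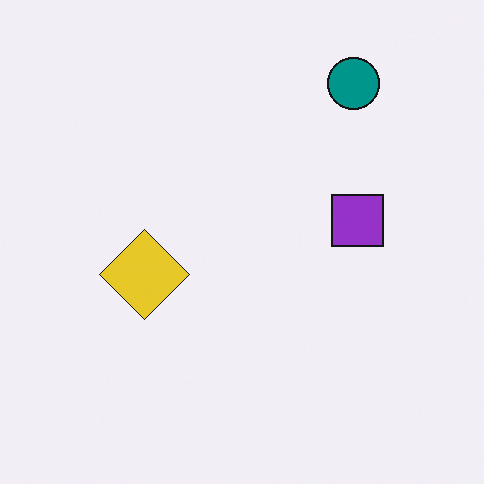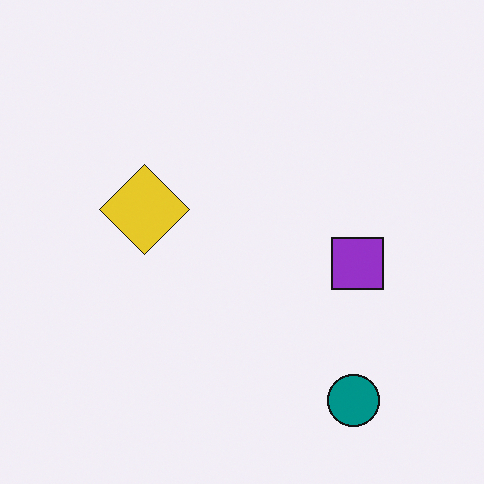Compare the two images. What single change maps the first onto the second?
The image was flipped vertically (top ↔ bottom).

The teal circle is in the top-right of the first image and the bottom-right of the second — shapes on opposite sides of the horizontal midline have swapped in a mirror flip.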